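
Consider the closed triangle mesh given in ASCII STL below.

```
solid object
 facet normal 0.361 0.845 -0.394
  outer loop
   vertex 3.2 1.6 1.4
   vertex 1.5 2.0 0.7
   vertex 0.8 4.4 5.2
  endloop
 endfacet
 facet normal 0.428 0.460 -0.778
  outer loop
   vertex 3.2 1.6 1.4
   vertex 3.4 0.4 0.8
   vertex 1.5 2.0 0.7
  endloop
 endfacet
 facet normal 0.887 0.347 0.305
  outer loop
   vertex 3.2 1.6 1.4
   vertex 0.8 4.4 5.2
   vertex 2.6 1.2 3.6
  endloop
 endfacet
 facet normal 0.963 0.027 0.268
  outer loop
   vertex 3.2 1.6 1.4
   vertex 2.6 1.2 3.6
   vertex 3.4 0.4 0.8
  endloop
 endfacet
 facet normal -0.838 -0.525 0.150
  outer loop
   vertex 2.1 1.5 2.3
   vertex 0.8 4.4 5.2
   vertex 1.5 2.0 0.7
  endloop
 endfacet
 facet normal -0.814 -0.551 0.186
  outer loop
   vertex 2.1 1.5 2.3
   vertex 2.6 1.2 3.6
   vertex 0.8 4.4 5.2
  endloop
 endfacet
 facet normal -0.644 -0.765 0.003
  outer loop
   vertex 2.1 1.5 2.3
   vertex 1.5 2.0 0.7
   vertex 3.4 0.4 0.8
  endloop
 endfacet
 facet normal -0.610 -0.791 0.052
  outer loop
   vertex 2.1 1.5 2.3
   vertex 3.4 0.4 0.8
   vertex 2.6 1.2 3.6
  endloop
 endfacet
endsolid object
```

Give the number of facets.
8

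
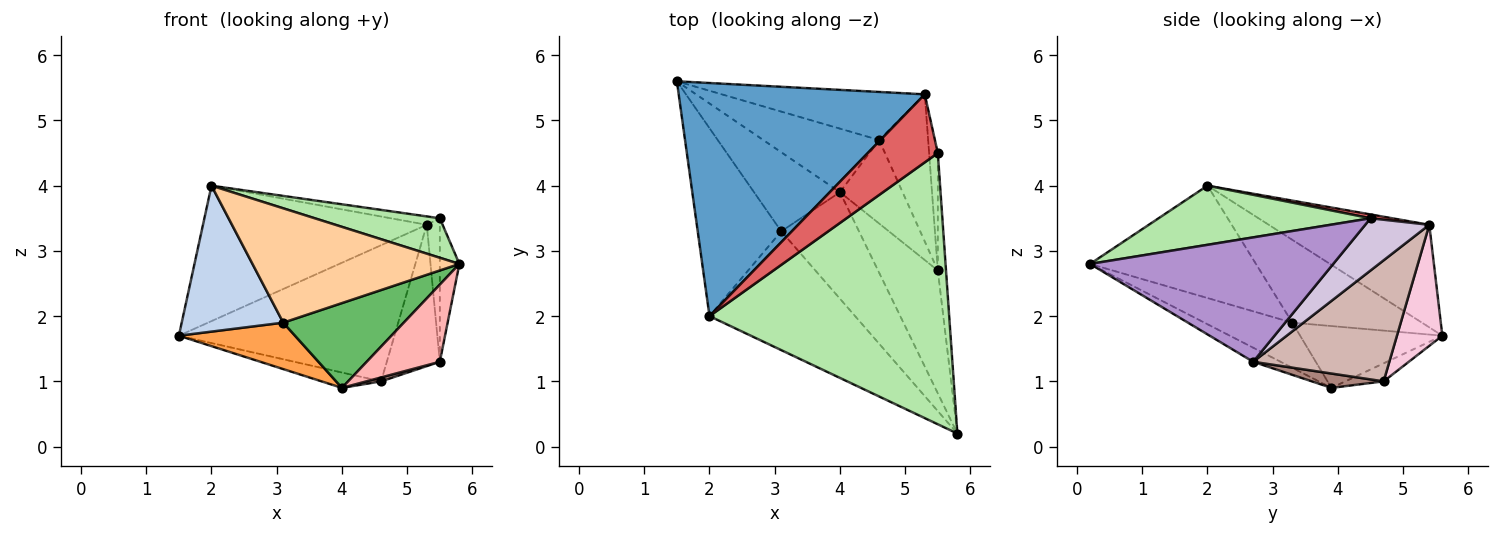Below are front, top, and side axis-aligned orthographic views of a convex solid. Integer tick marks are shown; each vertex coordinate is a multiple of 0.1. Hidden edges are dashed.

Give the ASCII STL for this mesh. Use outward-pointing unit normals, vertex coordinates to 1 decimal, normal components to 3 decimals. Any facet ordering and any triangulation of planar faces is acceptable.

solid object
 facet normal -0.339 0.473 0.813
  outer loop
   vertex 5.3 5.4 3.4
   vertex 1.5 5.6 1.7
   vertex 2.0 2.0 4.0
  endloop
 endfacet
 facet normal -0.616 -0.483 -0.622
  outer loop
   vertex 3.1 3.3 1.9
   vertex 2.0 2.0 4.0
   vertex 1.5 5.6 1.7
  endloop
 endfacet
 facet normal -0.527 -0.430 -0.733
  outer loop
   vertex 3.1 3.3 1.9
   vertex 1.5 5.6 1.7
   vertex 4.0 3.9 0.9
  endloop
 endfacet
 facet normal -0.486 -0.606 -0.630
  outer loop
   vertex 3.1 3.3 1.9
   vertex 5.8 0.2 2.8
   vertex 2.0 2.0 4.0
  endloop
 endfacet
 facet normal -0.414 -0.567 -0.712
  outer loop
   vertex 3.1 3.3 1.9
   vertex 4.0 3.9 0.9
   vertex 5.8 0.2 2.8
  endloop
 endfacet
 facet normal 0.237 -0.140 0.961
  outer loop
   vertex 5.5 4.5 3.5
   vertex 2.0 2.0 4.0
   vertex 5.8 0.2 2.8
  endloop
 endfacet
 facet normal 0.054 0.122 0.991
  outer loop
   vertex 5.5 4.5 3.5
   vertex 5.3 5.4 3.4
   vertex 2.0 2.0 4.0
  endloop
 endfacet
 facet normal -0.196 -0.522 -0.830
  outer loop
   vertex 5.5 2.7 1.3
   vertex 5.8 0.2 2.8
   vertex 4.0 3.9 0.9
  endloop
 endfacet
 facet normal 0.995 0.080 -0.066
  outer loop
   vertex 5.5 2.7 1.3
   vertex 5.5 4.5 3.5
   vertex 5.8 0.2 2.8
  endloop
 endfacet
 facet normal 0.967 0.197 -0.161
  outer loop
   vertex 5.5 2.7 1.3
   vertex 5.3 5.4 3.4
   vertex 5.5 4.5 3.5
  endloop
 endfacet
 facet normal 0.223 -0.046 -0.974
  outer loop
   vertex 4.6 4.7 1.0
   vertex 5.5 2.7 1.3
   vertex 4.0 3.9 0.9
  endloop
 endfacet
 facet normal 0.872 0.339 -0.353
  outer loop
   vertex 4.6 4.7 1.0
   vertex 5.3 5.4 3.4
   vertex 5.5 2.7 1.3
  endloop
 endfacet
 facet normal -0.150 0.232 -0.961
  outer loop
   vertex 4.6 4.7 1.0
   vertex 4.0 3.9 0.9
   vertex 1.5 5.6 1.7
  endloop
 endfacet
 facet normal 0.195 0.925 -0.327
  outer loop
   vertex 4.6 4.7 1.0
   vertex 1.5 5.6 1.7
   vertex 5.3 5.4 3.4
  endloop
 endfacet
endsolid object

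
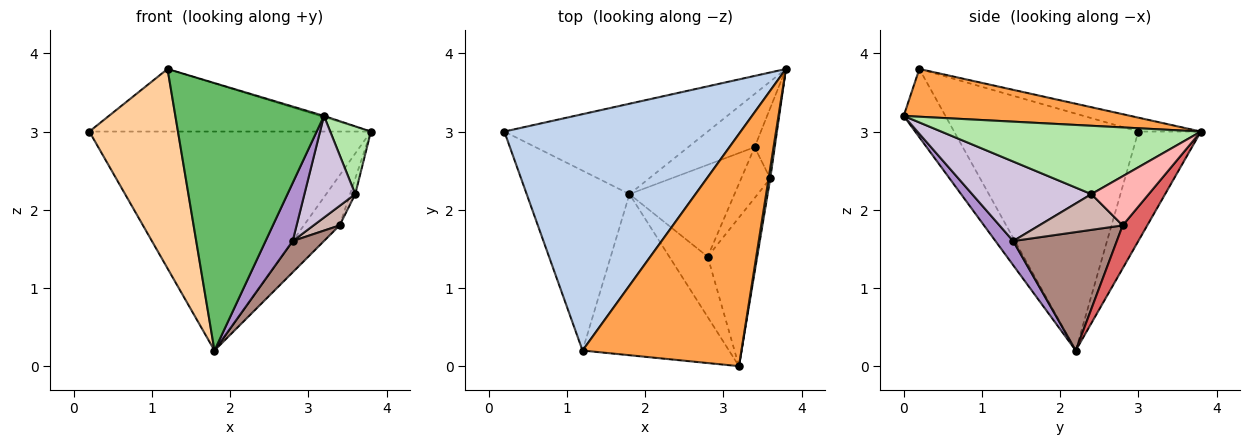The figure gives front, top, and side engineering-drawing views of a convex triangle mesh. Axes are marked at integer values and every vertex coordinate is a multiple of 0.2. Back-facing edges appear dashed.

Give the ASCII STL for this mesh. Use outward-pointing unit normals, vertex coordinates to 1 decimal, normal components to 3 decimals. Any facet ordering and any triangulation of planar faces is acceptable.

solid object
 facet normal -0.201 0.905 -0.374
  outer loop
   vertex 1.8 2.2 0.2
   vertex 0.2 3.0 3.0
   vertex 3.8 3.8 3.0
  endloop
 endfacet
 facet normal -0.057 0.255 0.965
  outer loop
   vertex 1.2 0.2 3.8
   vertex 3.8 3.8 3.0
   vertex 0.2 3.0 3.0
  endloop
 endfacet
 facet normal 0.288 0.005 0.958
  outer loop
   vertex 1.2 0.2 3.8
   vertex 3.2 0.0 3.2
   vertex 3.8 3.8 3.0
  endloop
 endfacet
 facet normal -0.839 -0.404 -0.364
  outer loop
   vertex 1.2 0.2 3.8
   vertex 0.2 3.0 3.0
   vertex 1.8 2.2 0.2
  endloop
 endfacet
 facet normal -0.234 -0.833 -0.502
  outer loop
   vertex 1.2 0.2 3.8
   vertex 1.8 2.2 0.2
   vertex 3.2 0.0 3.2
  endloop
 endfacet
 facet normal 0.988 -0.155 0.024
  outer loop
   vertex 3.6 2.4 2.2
   vertex 3.8 3.8 3.0
   vertex 3.2 0.0 3.2
  endloop
 endfacet
 facet normal 0.426 0.620 -0.659
  outer loop
   vertex 3.4 2.8 1.8
   vertex 1.8 2.2 0.2
   vertex 3.8 3.8 3.0
  endloop
 endfacet
 facet normal 0.922 0.084 -0.377
  outer loop
   vertex 3.4 2.8 1.8
   vertex 3.8 3.8 3.0
   vertex 3.6 2.4 2.2
  endloop
 endfacet
 facet normal 0.413 -0.632 -0.656
  outer loop
   vertex 2.8 1.4 1.6
   vertex 3.2 0.0 3.2
   vertex 1.8 2.2 0.2
  endloop
 endfacet
 facet normal 0.798 -0.340 -0.497
  outer loop
   vertex 2.8 1.4 1.6
   vertex 3.6 2.4 2.2
   vertex 3.2 0.0 3.2
  endloop
 endfacet
 facet normal 0.730 -0.220 -0.647
  outer loop
   vertex 2.8 1.4 1.6
   vertex 1.8 2.2 0.2
   vertex 3.4 2.8 1.8
  endloop
 endfacet
 facet normal 0.754 -0.236 -0.613
  outer loop
   vertex 2.8 1.4 1.6
   vertex 3.4 2.8 1.8
   vertex 3.6 2.4 2.2
  endloop
 endfacet
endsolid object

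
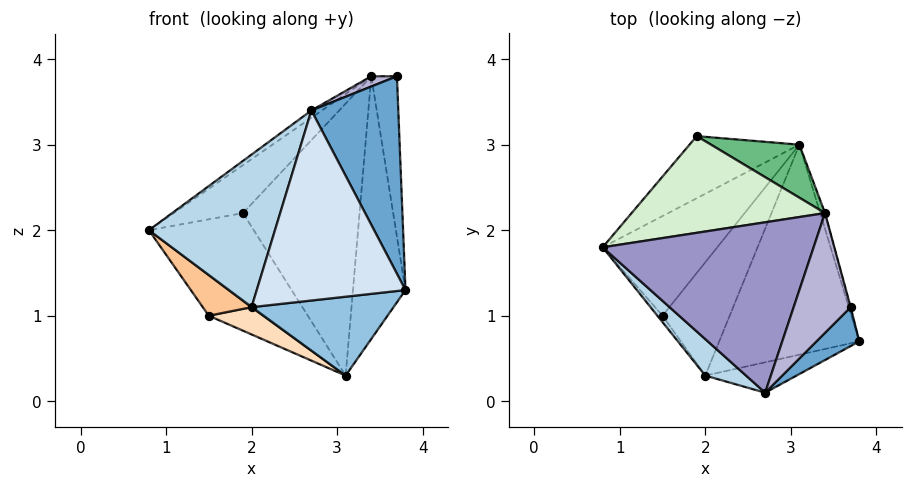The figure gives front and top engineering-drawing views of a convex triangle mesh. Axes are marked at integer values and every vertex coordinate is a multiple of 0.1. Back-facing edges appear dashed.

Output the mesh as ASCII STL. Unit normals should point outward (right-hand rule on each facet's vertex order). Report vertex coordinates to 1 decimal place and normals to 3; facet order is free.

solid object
 facet normal 0.671 -0.728 0.143
  outer loop
   vertex 2.7 0.1 3.4
   vertex 3.8 0.7 1.3
   vertex 3.7 1.1 3.8
  endloop
 endfacet
 facet normal 0.179 -0.346 -0.921
  outer loop
   vertex 2.0 0.3 1.1
   vertex 3.1 3.0 0.3
   vertex 3.8 0.7 1.3
  endloop
 endfacet
 facet normal -0.721 -0.674 0.161
  outer loop
   vertex 2.0 0.3 1.1
   vertex 2.7 0.1 3.4
   vertex 0.8 1.8 2.0
  endloop
 endfacet
 facet normal 0.231 -0.961 -0.154
  outer loop
   vertex 2.0 0.3 1.1
   vertex 3.8 0.7 1.3
   vertex 2.7 0.1 3.4
  endloop
 endfacet
 facet normal -0.650 0.618 -0.443
  outer loop
   vertex 1.9 3.1 2.2
   vertex 3.1 3.0 0.3
   vertex 0.8 1.8 2.0
  endloop
 endfacet
 facet normal -0.662 0.287 -0.693
  outer loop
   vertex 1.5 1.0 1.0
   vertex 0.8 1.8 2.0
   vertex 3.1 3.0 0.3
  endloop
 endfacet
 facet normal -0.804 -0.587 -0.093
  outer loop
   vertex 1.5 1.0 1.0
   vertex 2.0 0.3 1.1
   vertex 0.8 1.8 2.0
  endloop
 endfacet
 facet normal -0.132 -0.232 -0.964
  outer loop
   vertex 1.5 1.0 1.0
   vertex 3.1 3.0 0.3
   vertex 2.0 0.3 1.1
  endloop
 endfacet
 facet normal 0.359 0.916 0.179
  outer loop
   vertex 3.4 2.2 3.8
   vertex 3.1 3.0 0.3
   vertex 1.9 3.1 2.2
  endloop
 endfacet
 facet normal 0.959 0.284 -0.017
  outer loop
   vertex 3.4 2.2 3.8
   vertex 3.8 0.7 1.3
   vertex 3.1 3.0 0.3
  endloop
 endfacet
 facet normal 0.965 0.263 -0.004
  outer loop
   vertex 3.4 2.2 3.8
   vertex 3.7 1.1 3.8
   vertex 3.8 0.7 1.3
  endloop
 endfacet
 facet normal -0.567 0.366 0.738
  outer loop
   vertex 3.4 2.2 3.8
   vertex 1.9 3.1 2.2
   vertex 0.8 1.8 2.0
  endloop
 endfacet
 facet normal -0.572 0.035 0.819
  outer loop
   vertex 3.4 2.2 3.8
   vertex 0.8 1.8 2.0
   vertex 2.7 0.1 3.4
  endloop
 endfacet
 facet normal -0.299 -0.081 0.951
  outer loop
   vertex 3.4 2.2 3.8
   vertex 2.7 0.1 3.4
   vertex 3.7 1.1 3.8
  endloop
 endfacet
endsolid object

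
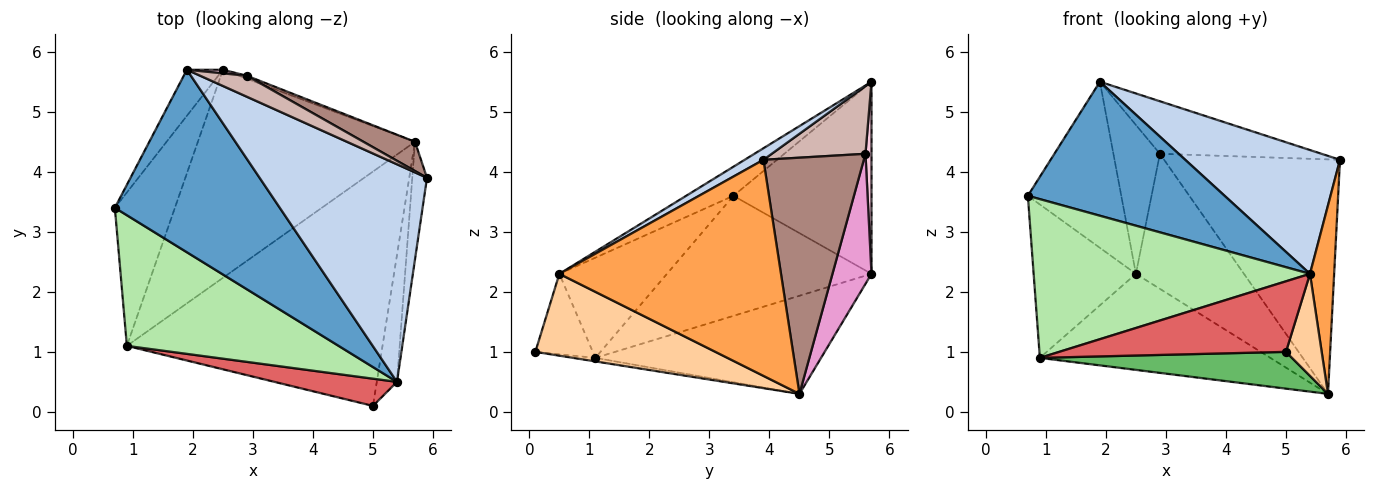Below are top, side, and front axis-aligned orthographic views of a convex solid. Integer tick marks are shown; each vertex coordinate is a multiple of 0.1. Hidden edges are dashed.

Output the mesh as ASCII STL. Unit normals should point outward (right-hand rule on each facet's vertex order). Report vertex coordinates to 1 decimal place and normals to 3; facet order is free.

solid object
 facet normal -0.141 -0.586 0.798
  outer loop
   vertex 5.4 0.5 2.3
   vertex 1.9 5.7 5.5
   vertex 0.7 3.4 3.6
  endloop
 endfacet
 facet normal 0.060 -0.494 0.868
  outer loop
   vertex 5.4 0.5 2.3
   vertex 5.9 3.9 4.2
   vertex 1.9 5.7 5.5
  endloop
 endfacet
 facet normal 0.992 -0.108 -0.068
  outer loop
   vertex 5.4 0.5 2.3
   vertex 5.7 4.5 0.3
   vertex 5.9 3.9 4.2
  endloop
 endfacet
 facet normal 0.953 -0.189 -0.235
  outer loop
   vertex 5.4 0.5 2.3
   vertex 5.0 0.1 1.0
   vertex 5.7 4.5 0.3
  endloop
 endfacet
 facet normal -0.014 -0.155 -0.988
  outer loop
   vertex 0.9 1.1 0.9
   vertex 5.7 4.5 0.3
   vertex 5.0 0.1 1.0
  endloop
 endfacet
 facet normal -0.288 -0.739 0.609
  outer loop
   vertex 0.9 1.1 0.9
   vertex 5.4 0.5 2.3
   vertex 0.7 3.4 3.6
  endloop
 endfacet
 facet normal -0.230 -0.908 0.350
  outer loop
   vertex 0.9 1.1 0.9
   vertex 5.0 0.1 1.0
   vertex 5.4 0.5 2.3
  endloop
 endfacet
 facet normal -0.818 0.554 -0.153
  outer loop
   vertex 2.5 5.7 2.3
   vertex 0.7 3.4 3.6
   vertex 1.9 5.7 5.5
  endloop
 endfacet
 facet normal -0.816 0.408 -0.408
  outer loop
   vertex 2.5 5.7 2.3
   vertex 0.9 1.1 0.9
   vertex 0.7 3.4 3.6
  endloop
 endfacet
 facet normal -0.380 0.388 -0.840
  outer loop
   vertex 2.5 5.7 2.3
   vertex 5.7 4.5 0.3
   vertex 0.9 1.1 0.9
  endloop
 endfacet
 facet normal 0.493 0.863 0.108
  outer loop
   vertex 2.9 5.6 4.3
   vertex 5.9 3.9 4.2
   vertex 5.7 4.5 0.3
  endloop
 endfacet
 facet normal 0.474 0.817 0.327
  outer loop
   vertex 2.9 5.6 4.3
   vertex 1.9 5.7 5.5
   vertex 5.9 3.9 4.2
  endloop
 endfacet
 facet normal 0.340 0.940 -0.021
  outer loop
   vertex 2.9 5.6 4.3
   vertex 5.7 4.5 0.3
   vertex 2.5 5.7 2.3
  endloop
 endfacet
 facet normal 0.128 0.991 0.024
  outer loop
   vertex 2.9 5.6 4.3
   vertex 2.5 5.7 2.3
   vertex 1.9 5.7 5.5
  endloop
 endfacet
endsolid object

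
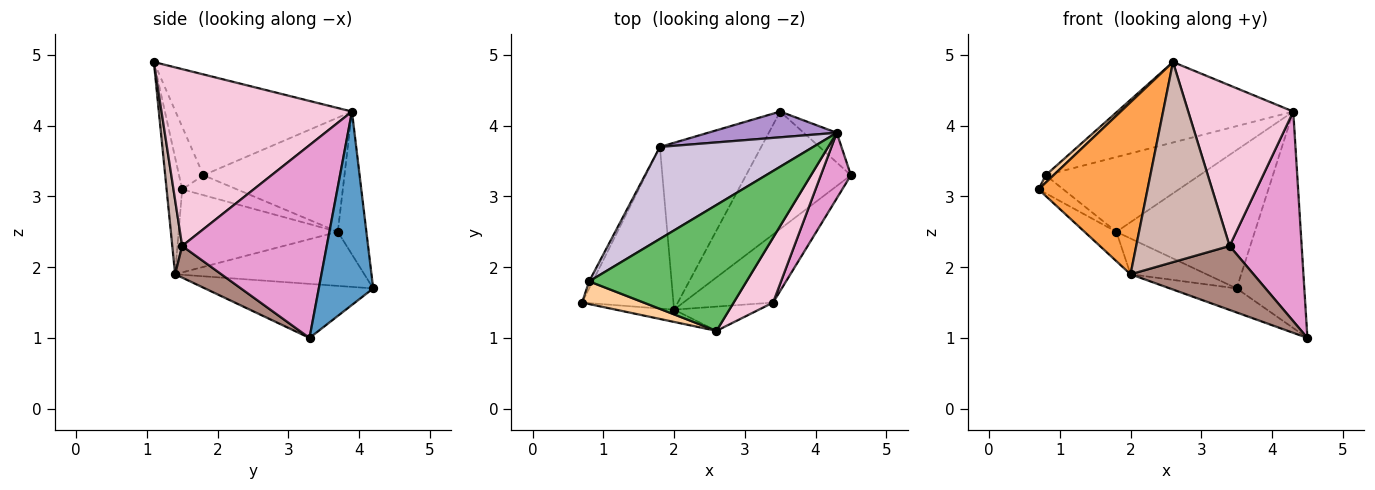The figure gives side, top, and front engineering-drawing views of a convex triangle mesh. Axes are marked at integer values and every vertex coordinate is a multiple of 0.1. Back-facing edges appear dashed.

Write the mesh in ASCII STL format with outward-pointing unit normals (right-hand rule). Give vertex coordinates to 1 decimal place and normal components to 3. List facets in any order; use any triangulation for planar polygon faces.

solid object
 facet normal 0.623 0.775 -0.106
  outer loop
   vertex 4.3 3.9 4.2
   vertex 4.5 3.3 1.0
   vertex 3.5 4.2 1.7
  endloop
 endfacet
 facet normal -0.451 0.179 -0.874
  outer loop
   vertex 2.0 1.4 1.9
   vertex 3.5 4.2 1.7
   vertex 4.5 3.3 1.0
  endloop
 endfacet
 facet normal -0.141 -0.987 -0.071
  outer loop
   vertex 2.0 1.4 1.9
   vertex 2.6 1.1 4.9
   vertex 0.7 1.5 3.1
  endloop
 endfacet
 facet normal -0.695 -0.224 0.683
  outer loop
   vertex 0.8 1.8 3.3
   vertex 0.7 1.5 3.1
   vertex 2.6 1.1 4.9
  endloop
 endfacet
 facet normal -0.475 0.474 0.742
  outer loop
   vertex 0.8 1.8 3.3
   vertex 2.6 1.1 4.9
   vertex 4.3 3.9 4.2
  endloop
 endfacet
 facet normal -0.667 0.133 -0.733
  outer loop
   vertex 1.8 3.7 2.5
   vertex 2.0 1.4 1.9
   vertex 0.7 1.5 3.1
  endloop
 endfacet
 facet normal -0.463 0.186 -0.867
  outer loop
   vertex 1.8 3.7 2.5
   vertex 3.5 4.2 1.7
   vertex 2.0 1.4 1.9
  endloop
 endfacet
 facet normal -0.900 0.406 -0.160
  outer loop
   vertex 1.8 3.7 2.5
   vertex 0.7 1.5 3.1
   vertex 0.8 1.8 3.3
  endloop
 endfacet
 facet normal -0.199 0.963 0.179
  outer loop
   vertex 1.8 3.7 2.5
   vertex 4.3 3.9 4.2
   vertex 3.5 4.2 1.7
  endloop
 endfacet
 facet normal -0.500 0.546 0.672
  outer loop
   vertex 1.8 3.7 2.5
   vertex 0.8 1.8 3.3
   vertex 4.3 3.9 4.2
  endloop
 endfacet
 facet normal 0.249 -0.662 -0.706
  outer loop
   vertex 3.4 1.5 2.3
   vertex 2.0 1.4 1.9
   vertex 4.5 3.3 1.0
  endloop
 endfacet
 facet normal 0.105 -0.987 -0.120
  outer loop
   vertex 3.4 1.5 2.3
   vertex 2.6 1.1 4.9
   vertex 2.0 1.4 1.9
  endloop
 endfacet
 facet normal 0.886 -0.442 0.138
  outer loop
   vertex 3.4 1.5 2.3
   vertex 4.5 3.3 1.0
   vertex 4.3 3.9 4.2
  endloop
 endfacet
 facet normal 0.859 -0.474 0.192
  outer loop
   vertex 3.4 1.5 2.3
   vertex 4.3 3.9 4.2
   vertex 2.6 1.1 4.9
  endloop
 endfacet
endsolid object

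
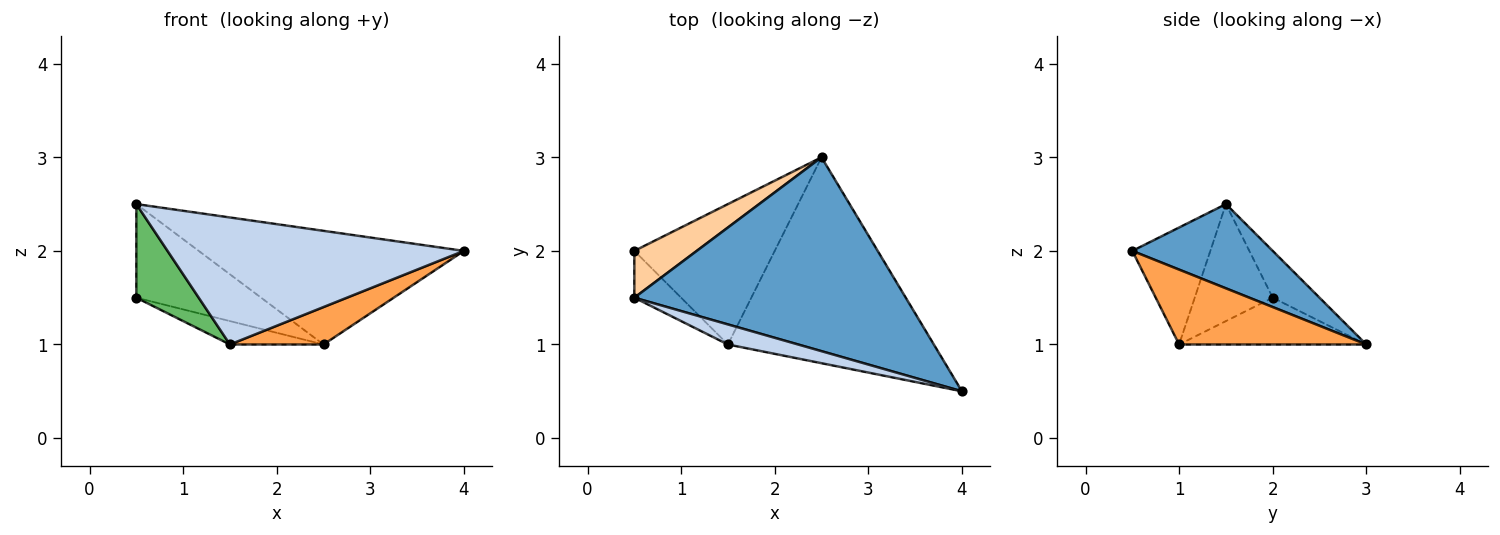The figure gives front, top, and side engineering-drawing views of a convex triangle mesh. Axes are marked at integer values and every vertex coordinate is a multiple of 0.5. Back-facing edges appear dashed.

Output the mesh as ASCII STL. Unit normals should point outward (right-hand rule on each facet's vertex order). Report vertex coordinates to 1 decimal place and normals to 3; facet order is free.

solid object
 facet normal 0.259 0.489 0.833
  outer loop
   vertex 2.5 3.0 1.0
   vertex 0.5 1.5 2.5
   vertex 4.0 0.5 2.0
  endloop
 endfacet
 facet normal -0.252 -0.956 0.151
  outer loop
   vertex 1.5 1.0 1.0
   vertex 4.0 0.5 2.0
   vertex 0.5 1.5 2.5
  endloop
 endfacet
 facet normal 0.337 -0.168 -0.926
  outer loop
   vertex 1.5 1.0 1.0
   vertex 2.5 3.0 1.0
   vertex 4.0 0.5 2.0
  endloop
 endfacet
 facet normal -0.318 0.848 0.424
  outer loop
   vertex 0.5 2.0 1.5
   vertex 0.5 1.5 2.5
   vertex 2.5 3.0 1.0
  endloop
 endfacet
 facet normal -0.745 -0.596 -0.298
  outer loop
   vertex 0.5 2.0 1.5
   vertex 1.5 1.0 1.0
   vertex 0.5 1.5 2.5
  endloop
 endfacet
 facet normal -0.312 0.156 -0.937
  outer loop
   vertex 0.5 2.0 1.5
   vertex 2.5 3.0 1.0
   vertex 1.5 1.0 1.0
  endloop
 endfacet
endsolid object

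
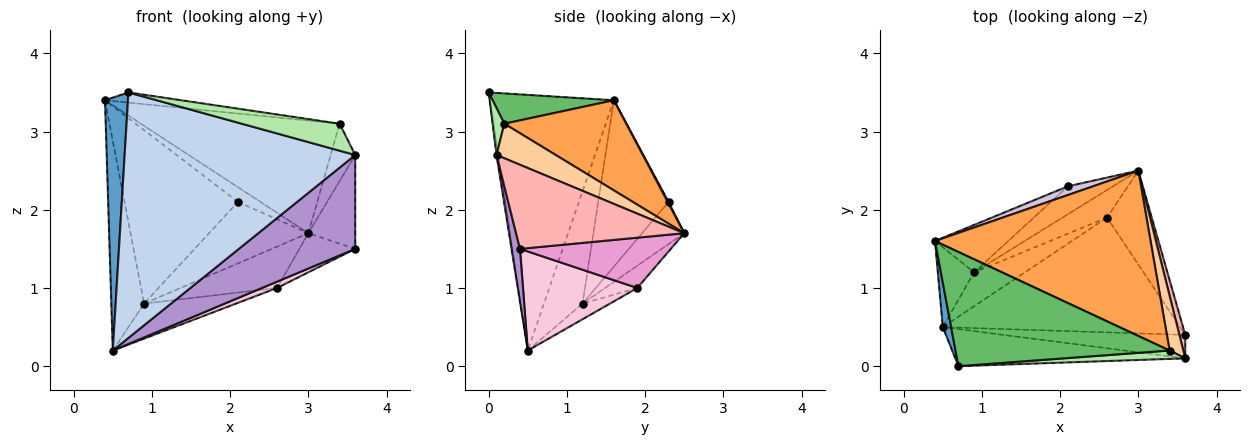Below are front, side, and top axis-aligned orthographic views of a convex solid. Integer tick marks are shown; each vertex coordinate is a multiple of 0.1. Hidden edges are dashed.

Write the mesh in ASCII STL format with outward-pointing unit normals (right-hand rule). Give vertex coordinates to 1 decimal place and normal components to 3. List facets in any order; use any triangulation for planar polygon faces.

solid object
 facet normal -0.983 -0.182 0.032
  outer loop
   vertex 0.7 0.0 3.5
   vertex 0.4 1.6 3.4
   vertex 0.5 0.5 0.2
  endloop
 endfacet
 facet normal -0.007 -0.989 -0.149
  outer loop
   vertex 0.7 0.0 3.5
   vertex 0.5 0.5 0.2
   vertex 3.6 0.1 2.7
  endloop
 endfacet
 facet normal 0.326 0.532 0.781
  outer loop
   vertex 3.4 0.2 3.1
   vertex 3.0 2.5 1.7
   vertex 0.4 1.6 3.4
  endloop
 endfacet
 facet normal 0.867 0.360 0.344
  outer loop
   vertex 3.4 0.2 3.1
   vertex 3.6 0.1 2.7
   vertex 3.0 2.5 1.7
  endloop
 endfacet
 facet normal 0.140 0.088 0.986
  outer loop
   vertex 3.4 0.2 3.1
   vertex 0.4 1.6 3.4
   vertex 0.7 0.0 3.5
  endloop
 endfacet
 facet normal 0.114 -0.949 0.294
  outer loop
   vertex 3.4 0.2 3.1
   vertex 0.7 0.0 3.5
   vertex 3.6 0.1 2.7
  endloop
 endfacet
 facet normal -0.741 0.628 -0.239
  outer loop
   vertex 0.9 1.2 0.8
   vertex 0.5 0.5 0.2
   vertex 0.4 1.6 3.4
  endloop
 endfacet
 facet normal 0.961 0.268 0.067
  outer loop
   vertex 3.6 0.4 1.5
   vertex 3.0 2.5 1.7
   vertex 3.6 0.1 2.7
  endloop
 endfacet
 facet normal 0.070 -0.968 -0.242
  outer loop
   vertex 3.6 0.4 1.5
   vertex 3.6 0.1 2.7
   vertex 0.5 0.5 0.2
  endloop
 endfacet
 facet normal 0.035 0.860 0.509
  outer loop
   vertex 2.1 2.3 2.1
   vertex 0.4 1.6 3.4
   vertex 3.0 2.5 1.7
  endloop
 endfacet
 facet normal -0.514 0.828 -0.226
  outer loop
   vertex 2.1 2.3 2.1
   vertex 0.9 1.2 0.8
   vertex 0.4 1.6 3.4
  endloop
 endfacet
 facet normal -0.360 0.849 -0.386
  outer loop
   vertex 2.1 2.3 2.1
   vertex 3.0 2.5 1.7
   vertex 0.9 1.2 0.8
  endloop
 endfacet
 facet normal 0.720 0.267 -0.640
  outer loop
   vertex 2.6 1.9 1.0
   vertex 3.0 2.5 1.7
   vertex 3.6 0.4 1.5
  endloop
 endfacet
 facet normal 0.385 -0.051 -0.922
  outer loop
   vertex 2.6 1.9 1.0
   vertex 3.6 0.4 1.5
   vertex 0.5 0.5 0.2
  endloop
 endfacet
 facet normal -0.267 0.802 -0.535
  outer loop
   vertex 2.6 1.9 1.0
   vertex 0.9 1.2 0.8
   vertex 3.0 2.5 1.7
  endloop
 endfacet
 facet normal -0.209 0.703 -0.680
  outer loop
   vertex 2.6 1.9 1.0
   vertex 0.5 0.5 0.2
   vertex 0.9 1.2 0.8
  endloop
 endfacet
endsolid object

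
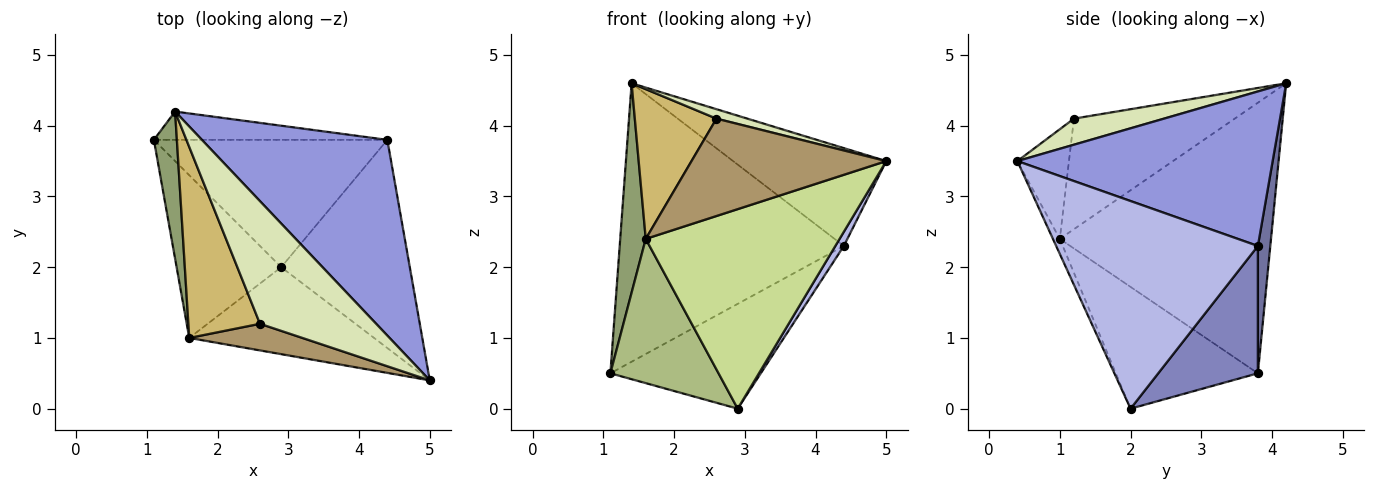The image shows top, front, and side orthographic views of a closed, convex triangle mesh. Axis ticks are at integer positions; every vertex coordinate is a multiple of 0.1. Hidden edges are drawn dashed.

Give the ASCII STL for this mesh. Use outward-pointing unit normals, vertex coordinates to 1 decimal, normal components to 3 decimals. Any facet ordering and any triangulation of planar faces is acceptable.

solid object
 facet normal 0.055 0.993 -0.101
  outer loop
   vertex 4.4 3.8 2.3
   vertex 1.1 3.8 0.5
   vertex 1.4 4.2 4.6
  endloop
 endfacet
 facet normal 0.388 0.586 -0.712
  outer loop
   vertex 4.4 3.8 2.3
   vertex 2.9 2.0 0.0
   vertex 1.1 3.8 0.5
  endloop
 endfacet
 facet normal 0.598 0.359 0.717
  outer loop
   vertex 4.4 3.8 2.3
   vertex 1.4 4.2 4.6
   vertex 5.0 0.4 3.5
  endloop
 endfacet
 facet normal 0.850 -0.036 -0.526
  outer loop
   vertex 4.4 3.8 2.3
   vertex 5.0 0.4 3.5
   vertex 2.9 2.0 0.0
  endloop
 endfacet
 facet normal -0.989 -0.120 0.084
  outer loop
   vertex 1.6 1.0 2.4
   vertex 1.4 4.2 4.6
   vertex 1.1 3.8 0.5
  endloop
 endfacet
 facet normal -0.657 -0.500 -0.564
  outer loop
   vertex 1.6 1.0 2.4
   vertex 1.1 3.8 0.5
   vertex 2.9 2.0 0.0
  endloop
 endfacet
 facet normal -0.032 -0.916 -0.399
  outer loop
   vertex 1.6 1.0 2.4
   vertex 2.9 2.0 0.0
   vertex 5.0 0.4 3.5
  endloop
 endfacet
 facet normal 0.218 -0.075 0.973
  outer loop
   vertex 2.6 1.2 4.1
   vertex 5.0 0.4 3.5
   vertex 1.4 4.2 4.6
  endloop
 endfacet
 facet normal -0.248 -0.935 0.256
  outer loop
   vertex 2.6 1.2 4.1
   vertex 1.6 1.0 2.4
   vertex 5.0 0.4 3.5
  endloop
 endfacet
 facet normal -0.772 -0.392 0.500
  outer loop
   vertex 2.6 1.2 4.1
   vertex 1.4 4.2 4.6
   vertex 1.6 1.0 2.4
  endloop
 endfacet
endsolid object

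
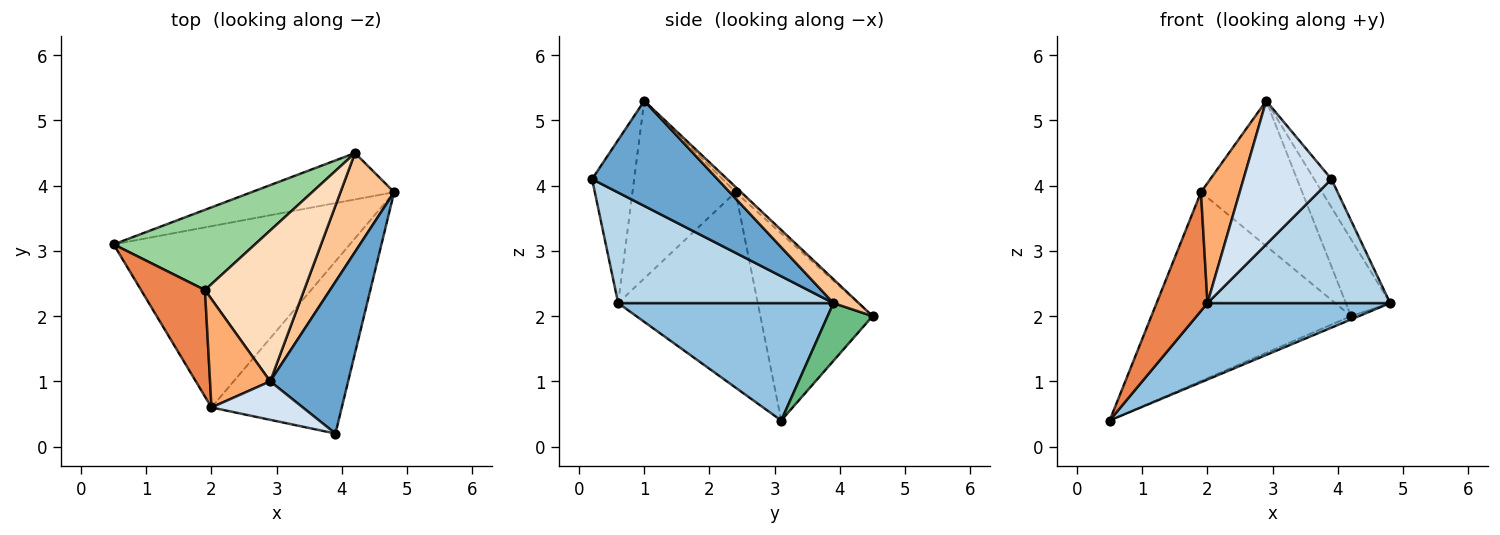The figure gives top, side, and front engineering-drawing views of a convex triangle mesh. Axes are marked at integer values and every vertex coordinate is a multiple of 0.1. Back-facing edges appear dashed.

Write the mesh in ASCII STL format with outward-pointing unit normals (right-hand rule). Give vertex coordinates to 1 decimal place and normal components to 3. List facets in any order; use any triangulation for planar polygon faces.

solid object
 facet normal 0.798 0.110 0.592
  outer loop
   vertex 2.9 1.0 5.3
   vertex 3.9 0.2 4.1
   vertex 4.8 3.9 2.2
  endloop
 endfacet
 facet normal 0.416 -0.353 -0.838
  outer loop
   vertex 2.0 0.6 2.2
   vertex 0.5 3.1 0.4
   vertex 4.8 3.9 2.2
  endloop
 endfacet
 facet normal 0.567 -0.481 -0.668
  outer loop
   vertex 2.0 0.6 2.2
   vertex 4.8 3.9 2.2
   vertex 3.9 0.2 4.1
  endloop
 endfacet
 facet normal -0.420 -0.877 0.235
  outer loop
   vertex 2.0 0.6 2.2
   vertex 3.9 0.2 4.1
   vertex 2.9 1.0 5.3
  endloop
 endfacet
 facet normal -0.898 -0.327 0.294
  outer loop
   vertex 2.0 0.6 2.2
   vertex 1.9 2.4 3.9
   vertex 0.5 3.1 0.4
  endloop
 endfacet
 facet normal -0.892 -0.335 0.302
  outer loop
   vertex 2.0 0.6 2.2
   vertex 2.9 1.0 5.3
   vertex 1.9 2.4 3.9
  endloop
 endfacet
 facet normal 0.331 0.579 0.745
  outer loop
   vertex 4.2 4.5 2.0
   vertex 2.9 1.0 5.3
   vertex 4.8 3.9 2.2
  endloop
 endfacet
 facet normal -0.038 0.693 0.720
  outer loop
   vertex 4.2 4.5 2.0
   vertex 1.9 2.4 3.9
   vertex 2.9 1.0 5.3
  endloop
 endfacet
 facet normal 0.375 0.066 -0.925
  outer loop
   vertex 4.2 4.5 2.0
   vertex 4.8 3.9 2.2
   vertex 0.5 3.1 0.4
  endloop
 endfacet
 facet normal -0.459 0.817 0.347
  outer loop
   vertex 4.2 4.5 2.0
   vertex 0.5 3.1 0.4
   vertex 1.9 2.4 3.9
  endloop
 endfacet
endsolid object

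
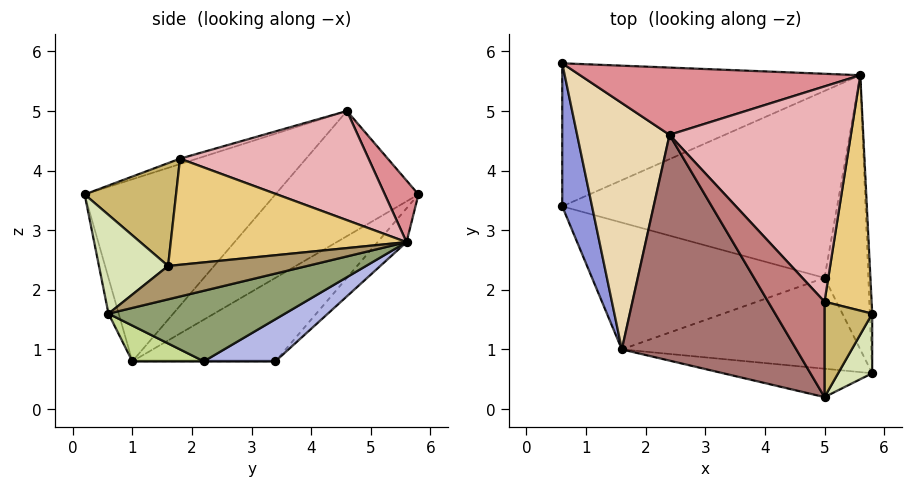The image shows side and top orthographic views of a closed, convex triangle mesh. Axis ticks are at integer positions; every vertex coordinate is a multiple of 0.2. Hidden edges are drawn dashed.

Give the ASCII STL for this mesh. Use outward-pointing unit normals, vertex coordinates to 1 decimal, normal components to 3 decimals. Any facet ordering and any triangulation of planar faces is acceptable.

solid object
 facet normal -0.074 0.757 -0.649
  outer loop
   vertex 5.6 5.6 2.8
   vertex 0.6 3.4 0.8
   vertex 0.6 5.8 3.6
  endloop
 endfacet
 facet normal -0.052 -0.975 -0.216
  outer loop
   vertex 1.6 1.0 0.8
   vertex 5.8 0.6 1.6
   vertex 5.0 0.2 3.6
  endloop
 endfacet
 facet normal -0.877 -0.365 0.313
  outer loop
   vertex 1.6 1.0 0.8
   vertex 0.6 5.8 3.6
   vertex 0.6 3.4 0.8
  endloop
 endfacet
 facet normal 0.132 0.485 -0.864
  outer loop
   vertex 5.0 2.2 0.8
   vertex 0.6 3.4 0.8
   vertex 5.6 5.6 2.8
  endloop
 endfacet
 facet normal 0.839 0.159 -0.521
  outer loop
   vertex 5.0 2.2 0.8
   vertex 5.6 5.6 2.8
   vertex 5.8 0.6 1.6
  endloop
 endfacet
 facet normal 0.000 0.000 -1.000
  outer loop
   vertex 5.0 2.2 0.8
   vertex 1.6 1.0 0.8
   vertex 0.6 3.4 0.8
  endloop
 endfacet
 facet normal 0.137 -0.387 -0.912
  outer loop
   vertex 5.0 2.2 0.8
   vertex 5.8 0.6 1.6
   vertex 1.6 1.0 0.8
  endloop
 endfacet
 facet normal 0.915 -0.252 0.315
  outer loop
   vertex 5.8 1.6 2.4
   vertex 5.0 0.2 3.6
   vertex 5.8 0.6 1.6
  endloop
 endfacet
 facet normal 0.996 0.057 -0.071
  outer loop
   vertex 5.8 1.6 2.4
   vertex 5.8 0.6 1.6
   vertex 5.6 5.6 2.8
  endloop
 endfacet
 facet normal 0.896 -0.156 0.416
  outer loop
   vertex 5.0 1.8 4.2
   vertex 5.0 0.2 3.6
   vertex 5.8 1.6 2.4
  endloop
 endfacet
 facet normal 0.914 0.005 0.406
  outer loop
   vertex 5.0 1.8 4.2
   vertex 5.8 1.6 2.4
   vertex 5.6 5.6 2.8
  endloop
 endfacet
 facet normal -0.716 -0.457 0.528
  outer loop
   vertex 2.4 4.6 5.0
   vertex 0.6 5.8 3.6
   vertex 1.6 1.0 0.8
  endloop
 endfacet
 facet normal -0.606 -0.543 0.581
  outer loop
   vertex 2.4 4.6 5.0
   vertex 1.6 1.0 0.8
   vertex 5.0 0.2 3.6
  endloop
 endfacet
 facet normal -0.090 -0.350 0.933
  outer loop
   vertex 2.4 4.6 5.0
   vertex 5.0 0.2 3.6
   vertex 5.0 1.8 4.2
  endloop
 endfacet
 facet normal 0.121 0.825 0.552
  outer loop
   vertex 2.4 4.6 5.0
   vertex 5.6 5.6 2.8
   vertex 0.6 5.8 3.6
  endloop
 endfacet
 facet normal 0.502 0.228 0.834
  outer loop
   vertex 2.4 4.6 5.0
   vertex 5.0 1.8 4.2
   vertex 5.6 5.6 2.8
  endloop
 endfacet
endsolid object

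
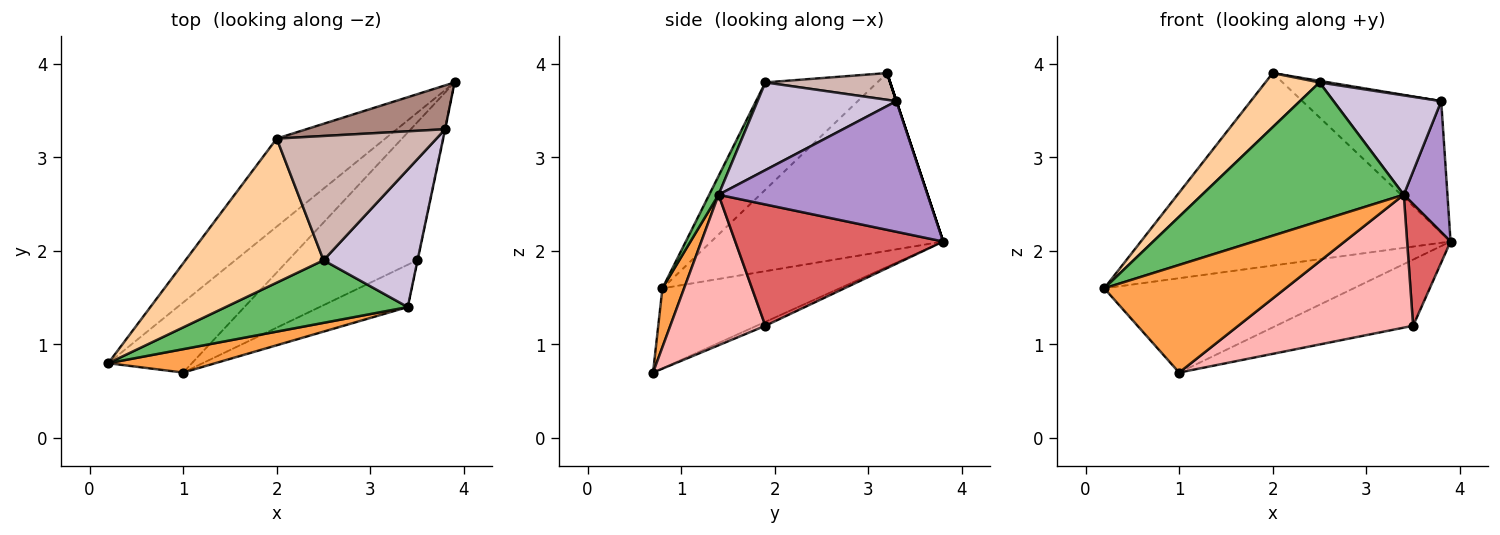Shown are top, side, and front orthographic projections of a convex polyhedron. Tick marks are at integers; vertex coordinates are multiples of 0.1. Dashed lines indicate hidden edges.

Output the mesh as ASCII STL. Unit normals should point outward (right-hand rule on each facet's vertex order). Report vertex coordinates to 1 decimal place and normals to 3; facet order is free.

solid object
 facet normal -0.563 0.752 -0.344
  outer loop
   vertex 2.0 3.2 3.9
   vertex 3.9 3.8 2.1
   vertex 0.2 0.8 1.6
  endloop
 endfacet
 facet normal -0.495 0.697 -0.518
  outer loop
   vertex 1.0 0.7 0.7
   vertex 0.2 0.8 1.6
   vertex 3.9 3.8 2.1
  endloop
 endfacet
 facet normal 0.116 -0.971 0.211
  outer loop
   vertex 3.4 1.4 2.6
   vertex 0.2 0.8 1.6
   vertex 1.0 0.7 0.7
  endloop
 endfacet
 facet normal -0.588 -0.284 0.757
  outer loop
   vertex 2.5 1.9 3.8
   vertex 2.0 3.2 3.9
   vertex 0.2 0.8 1.6
  endloop
 endfacet
 facet normal 0.042 -0.911 0.411
  outer loop
   vertex 2.5 1.9 3.8
   vertex 0.2 0.8 1.6
   vertex 3.4 1.4 2.6
  endloop
 endfacet
 facet normal -0.027 0.433 -0.901
  outer loop
   vertex 3.5 1.9 1.2
   vertex 1.0 0.7 0.7
   vertex 3.9 3.8 2.1
  endloop
 endfacet
 facet normal 0.979 -0.205 -0.003
  outer loop
   vertex 3.5 1.9 1.2
   vertex 3.9 3.8 2.1
   vertex 3.4 1.4 2.6
  endloop
 endfacet
 facet normal 0.460 -0.846 -0.269
  outer loop
   vertex 3.5 1.9 1.2
   vertex 3.4 1.4 2.6
   vertex 1.0 0.7 0.7
  endloop
 endfacet
 facet normal 0.979 -0.205 -0.003
  outer loop
   vertex 3.8 3.3 3.6
   vertex 3.4 1.4 2.6
   vertex 3.9 3.8 2.1
  endloop
 endfacet
 facet normal 0.603 -0.467 0.647
  outer loop
   vertex 3.8 3.3 3.6
   vertex 2.5 1.9 3.8
   vertex 3.4 1.4 2.6
  endloop
 endfacet
 facet normal 0.000 0.949 0.316
  outer loop
   vertex 3.8 3.3 3.6
   vertex 3.9 3.8 2.1
   vertex 2.0 3.2 3.9
  endloop
 endfacet
 facet normal 0.165 -0.012 0.986
  outer loop
   vertex 3.8 3.3 3.6
   vertex 2.0 3.2 3.9
   vertex 2.5 1.9 3.8
  endloop
 endfacet
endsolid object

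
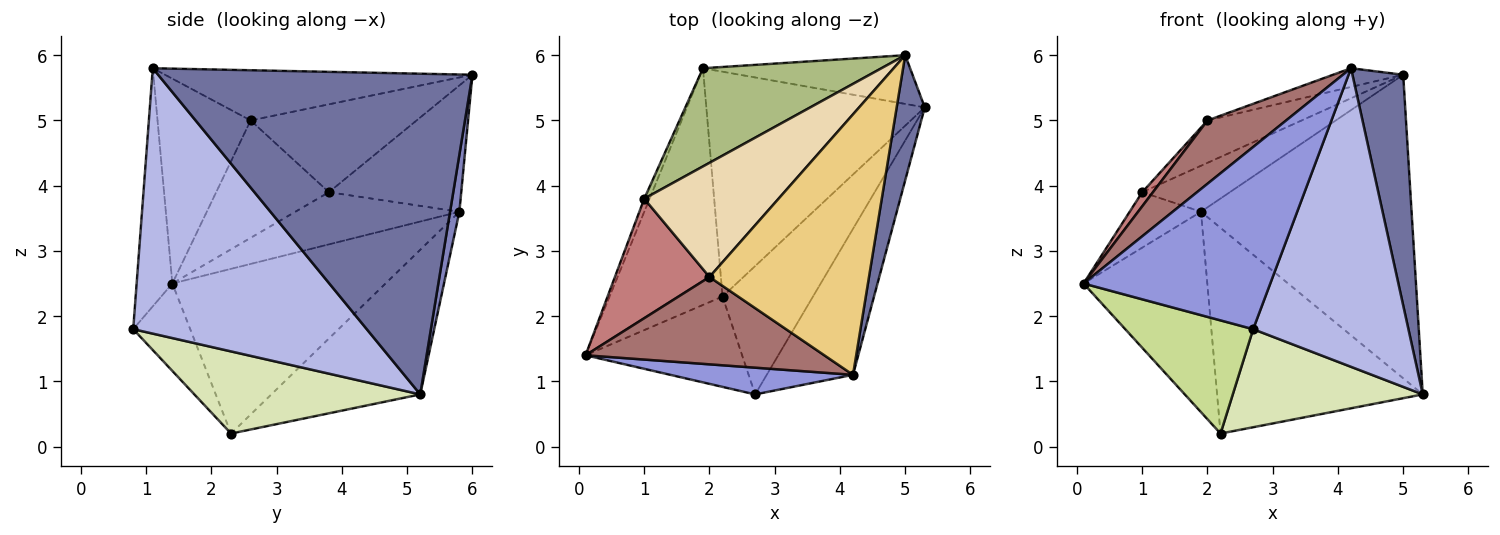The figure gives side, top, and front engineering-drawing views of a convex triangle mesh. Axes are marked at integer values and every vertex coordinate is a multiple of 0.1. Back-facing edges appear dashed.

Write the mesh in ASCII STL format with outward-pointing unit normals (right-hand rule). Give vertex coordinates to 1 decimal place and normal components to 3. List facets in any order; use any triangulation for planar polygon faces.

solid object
 facet normal 0.984 -0.159 0.086
  outer loop
   vertex 5.0 6.0 5.7
   vertex 4.2 1.1 5.8
   vertex 5.3 5.2 0.8
  endloop
 endfacet
 facet normal 0.044 0.986 -0.158
  outer loop
   vertex 1.9 5.8 3.6
   vertex 5.0 6.0 5.7
   vertex 5.3 5.2 0.8
  endloop
 endfacet
 facet normal -0.186 -0.972 0.143
  outer loop
   vertex 2.7 0.8 1.8
   vertex 4.2 1.1 5.8
   vertex 0.1 1.4 2.5
  endloop
 endfacet
 facet normal 0.804 -0.534 -0.261
  outer loop
   vertex 2.7 0.8 1.8
   vertex 5.3 5.2 0.8
   vertex 4.2 1.1 5.8
  endloop
 endfacet
 facet normal -0.913 0.397 -0.093
  outer loop
   vertex 1.0 3.8 3.9
   vertex 1.9 5.8 3.6
   vertex 0.1 1.4 2.5
  endloop
 endfacet
 facet normal -0.540 0.357 0.762
  outer loop
   vertex 1.0 3.8 3.9
   vertex 5.0 6.0 5.7
   vertex 1.9 5.8 3.6
  endloop
 endfacet
 facet normal -0.329 -0.738 -0.589
  outer loop
   vertex 2.2 2.3 0.2
   vertex 2.7 0.8 1.8
   vertex 0.1 1.4 2.5
  endloop
 endfacet
 facet normal 0.585 -0.492 -0.644
  outer loop
   vertex 2.2 2.3 0.2
   vertex 5.3 5.2 0.8
   vertex 2.7 0.8 1.8
  endloop
 endfacet
 facet normal -0.744 0.432 -0.510
  outer loop
   vertex 2.2 2.3 0.2
   vertex 0.1 1.4 2.5
   vertex 1.9 5.8 3.6
  endloop
 endfacet
 facet normal -0.439 0.606 -0.663
  outer loop
   vertex 2.2 2.3 0.2
   vertex 1.9 5.8 3.6
   vertex 5.3 5.2 0.8
  endloop
 endfacet
 facet normal -0.299 0.068 0.952
  outer loop
   vertex 2.0 2.6 5.0
   vertex 4.2 1.1 5.8
   vertex 5.0 6.0 5.7
  endloop
 endfacet
 facet normal -0.523 0.297 0.799
  outer loop
   vertex 2.0 2.6 5.0
   vertex 5.0 6.0 5.7
   vertex 1.0 3.8 3.9
  endloop
 endfacet
 facet normal -0.570 -0.482 0.665
  outer loop
   vertex 2.0 2.6 5.0
   vertex 0.1 1.4 2.5
   vertex 4.2 1.1 5.8
  endloop
 endfacet
 facet normal -0.777 -0.074 0.626
  outer loop
   vertex 2.0 2.6 5.0
   vertex 1.0 3.8 3.9
   vertex 0.1 1.4 2.5
  endloop
 endfacet
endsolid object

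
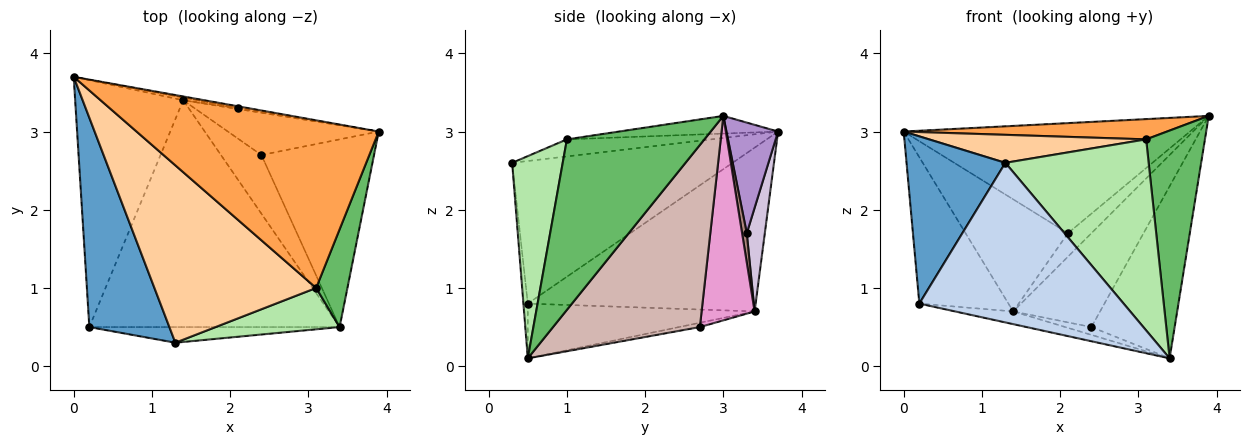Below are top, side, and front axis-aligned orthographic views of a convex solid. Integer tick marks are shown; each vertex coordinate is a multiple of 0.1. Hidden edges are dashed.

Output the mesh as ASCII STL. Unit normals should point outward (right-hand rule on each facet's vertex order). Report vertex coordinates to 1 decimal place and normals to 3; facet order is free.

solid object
 facet normal -0.812 -0.364 0.456
  outer loop
   vertex 0.2 0.5 0.8
   vertex 1.3 0.3 2.6
   vertex 0.0 3.7 3.0
  endloop
 endfacet
 facet normal -0.021 -0.995 -0.098
  outer loop
   vertex 0.2 0.5 0.8
   vertex 3.4 0.5 0.1
   vertex 1.3 0.3 2.6
  endloop
 endfacet
 facet normal -0.072 -0.120 0.990
  outer loop
   vertex 3.1 1.0 2.9
   vertex 3.9 3.0 3.2
   vertex 0.0 3.7 3.0
  endloop
 endfacet
 facet normal -0.103 -0.155 0.982
  outer loop
   vertex 3.1 1.0 2.9
   vertex 0.0 3.7 3.0
   vertex 1.3 0.3 2.6
  endloop
 endfacet
 facet normal 0.907 -0.388 0.166
  outer loop
   vertex 3.1 1.0 2.9
   vertex 3.4 0.5 0.1
   vertex 3.9 3.0 3.2
  endloop
 endfacet
 facet normal 0.326 -0.924 0.200
  outer loop
   vertex 3.1 1.0 2.9
   vertex 1.3 0.3 2.6
   vertex 3.4 0.5 0.1
  endloop
 endfacet
 facet normal -0.794 0.310 -0.523
  outer loop
   vertex 1.4 3.4 0.7
   vertex 0.2 0.5 0.8
   vertex 0.0 3.7 3.0
  endloop
 endfacet
 facet normal -0.213 0.055 -0.975
  outer loop
   vertex 1.4 3.4 0.7
   vertex 3.4 0.5 0.1
   vertex 0.2 0.5 0.8
  endloop
 endfacet
 facet normal 0.177 0.984 -0.016
  outer loop
   vertex 2.1 3.3 1.7
   vertex 0.0 3.7 3.0
   vertex 3.9 3.0 3.2
  endloop
 endfacet
 facet normal 0.173 0.985 -0.023
  outer loop
   vertex 2.1 3.3 1.7
   vertex 1.4 3.4 0.7
   vertex 0.0 3.7 3.0
  endloop
 endfacet
 facet normal 0.196 0.980 -0.039
  outer loop
   vertex 2.1 3.3 1.7
   vertex 3.9 3.0 3.2
   vertex 1.4 3.4 0.7
  endloop
 endfacet
 facet normal 0.766 0.434 -0.474
  outer loop
   vertex 2.4 2.7 0.5
   vertex 3.9 3.0 3.2
   vertex 3.4 0.5 0.1
  endloop
 endfacet
 facet normal 0.486 0.797 -0.359
  outer loop
   vertex 2.4 2.7 0.5
   vertex 1.4 3.4 0.7
   vertex 3.9 3.0 3.2
  endloop
 endfacet
 facet normal -0.105 0.131 -0.986
  outer loop
   vertex 2.4 2.7 0.5
   vertex 3.4 0.5 0.1
   vertex 1.4 3.4 0.7
  endloop
 endfacet
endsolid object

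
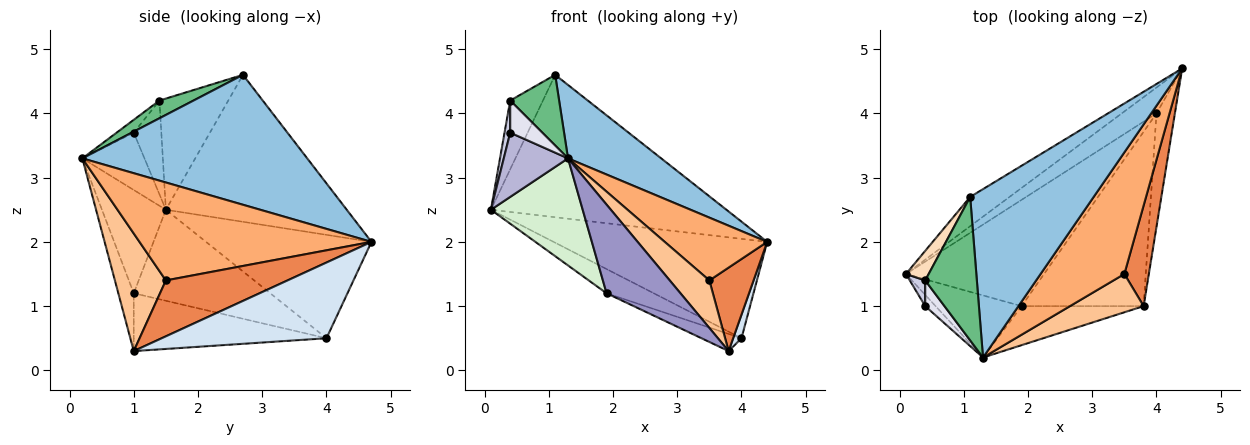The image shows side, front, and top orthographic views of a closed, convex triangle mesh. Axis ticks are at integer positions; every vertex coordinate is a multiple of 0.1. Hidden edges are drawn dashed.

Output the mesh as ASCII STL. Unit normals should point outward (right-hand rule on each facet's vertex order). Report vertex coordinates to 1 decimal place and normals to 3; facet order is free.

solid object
 facet normal -0.601 0.783 -0.161
  outer loop
   vertex 1.1 2.7 4.6
   vertex 4.4 4.7 2.0
   vertex 0.1 1.5 2.5
  endloop
 endfacet
 facet normal 0.694 -0.288 0.660
  outer loop
   vertex 1.1 2.7 4.6
   vertex 1.3 0.2 3.3
   vertex 4.4 4.7 2.0
  endloop
 endfacet
 facet normal -0.600 0.774 -0.201
  outer loop
   vertex 4.0 4.0 0.5
   vertex 0.1 1.5 2.5
   vertex 4.4 4.7 2.0
  endloop
 endfacet
 facet normal 0.971 -0.049 -0.236
  outer loop
   vertex 4.0 4.0 0.5
   vertex 4.4 4.7 2.0
   vertex 3.8 1.0 0.3
  endloop
 endfacet
 facet normal 0.869 -0.316 0.381
  outer loop
   vertex 3.5 1.5 1.4
   vertex 3.8 1.0 0.3
   vertex 4.4 4.7 2.0
  endloop
 endfacet
 facet normal 0.720 -0.318 0.616
  outer loop
   vertex 3.5 1.5 1.4
   vertex 4.4 4.7 2.0
   vertex 1.3 0.2 3.3
  endloop
 endfacet
 facet normal 0.708 -0.550 0.443
  outer loop
   vertex 3.5 1.5 1.4
   vertex 1.3 0.2 3.3
   vertex 3.8 1.0 0.3
  endloop
 endfacet
 facet normal -0.888 0.422 0.182
  outer loop
   vertex 0.4 1.4 4.2
   vertex 1.1 2.7 4.6
   vertex 0.1 1.5 2.5
  endloop
 endfacet
 facet normal 0.294 -0.422 0.857
  outer loop
   vertex 0.4 1.4 4.2
   vertex 1.3 0.2 3.3
   vertex 1.1 2.7 4.6
  endloop
 endfacet
 facet normal -0.541 0.187 -0.820
  outer loop
   vertex 1.9 1.0 1.2
   vertex 0.1 1.5 2.5
   vertex 4.0 4.0 0.5
  endloop
 endfacet
 facet normal -0.426 0.088 -0.900
  outer loop
   vertex 1.9 1.0 1.2
   vertex 4.0 4.0 0.5
   vertex 3.8 1.0 0.3
  endloop
 endfacet
 facet normal -0.516 -0.741 -0.430
  outer loop
   vertex 1.9 1.0 1.2
   vertex 1.3 0.2 3.3
   vertex 0.1 1.5 2.5
  endloop
 endfacet
 facet normal -0.188 -0.899 -0.396
  outer loop
   vertex 1.9 1.0 1.2
   vertex 3.8 1.0 0.3
   vertex 1.3 0.2 3.3
  endloop
 endfacet
 facet normal -0.690 -0.713 -0.125
  outer loop
   vertex 0.4 1.0 3.7
   vertex 0.1 1.5 2.5
   vertex 1.3 0.2 3.3
  endloop
 endfacet
 facet normal -0.967 -0.199 0.159
  outer loop
   vertex 0.4 1.0 3.7
   vertex 0.4 1.4 4.2
   vertex 0.1 1.5 2.5
  endloop
 endfacet
 facet normal -0.384 -0.721 0.577
  outer loop
   vertex 0.4 1.0 3.7
   vertex 1.3 0.2 3.3
   vertex 0.4 1.4 4.2
  endloop
 endfacet
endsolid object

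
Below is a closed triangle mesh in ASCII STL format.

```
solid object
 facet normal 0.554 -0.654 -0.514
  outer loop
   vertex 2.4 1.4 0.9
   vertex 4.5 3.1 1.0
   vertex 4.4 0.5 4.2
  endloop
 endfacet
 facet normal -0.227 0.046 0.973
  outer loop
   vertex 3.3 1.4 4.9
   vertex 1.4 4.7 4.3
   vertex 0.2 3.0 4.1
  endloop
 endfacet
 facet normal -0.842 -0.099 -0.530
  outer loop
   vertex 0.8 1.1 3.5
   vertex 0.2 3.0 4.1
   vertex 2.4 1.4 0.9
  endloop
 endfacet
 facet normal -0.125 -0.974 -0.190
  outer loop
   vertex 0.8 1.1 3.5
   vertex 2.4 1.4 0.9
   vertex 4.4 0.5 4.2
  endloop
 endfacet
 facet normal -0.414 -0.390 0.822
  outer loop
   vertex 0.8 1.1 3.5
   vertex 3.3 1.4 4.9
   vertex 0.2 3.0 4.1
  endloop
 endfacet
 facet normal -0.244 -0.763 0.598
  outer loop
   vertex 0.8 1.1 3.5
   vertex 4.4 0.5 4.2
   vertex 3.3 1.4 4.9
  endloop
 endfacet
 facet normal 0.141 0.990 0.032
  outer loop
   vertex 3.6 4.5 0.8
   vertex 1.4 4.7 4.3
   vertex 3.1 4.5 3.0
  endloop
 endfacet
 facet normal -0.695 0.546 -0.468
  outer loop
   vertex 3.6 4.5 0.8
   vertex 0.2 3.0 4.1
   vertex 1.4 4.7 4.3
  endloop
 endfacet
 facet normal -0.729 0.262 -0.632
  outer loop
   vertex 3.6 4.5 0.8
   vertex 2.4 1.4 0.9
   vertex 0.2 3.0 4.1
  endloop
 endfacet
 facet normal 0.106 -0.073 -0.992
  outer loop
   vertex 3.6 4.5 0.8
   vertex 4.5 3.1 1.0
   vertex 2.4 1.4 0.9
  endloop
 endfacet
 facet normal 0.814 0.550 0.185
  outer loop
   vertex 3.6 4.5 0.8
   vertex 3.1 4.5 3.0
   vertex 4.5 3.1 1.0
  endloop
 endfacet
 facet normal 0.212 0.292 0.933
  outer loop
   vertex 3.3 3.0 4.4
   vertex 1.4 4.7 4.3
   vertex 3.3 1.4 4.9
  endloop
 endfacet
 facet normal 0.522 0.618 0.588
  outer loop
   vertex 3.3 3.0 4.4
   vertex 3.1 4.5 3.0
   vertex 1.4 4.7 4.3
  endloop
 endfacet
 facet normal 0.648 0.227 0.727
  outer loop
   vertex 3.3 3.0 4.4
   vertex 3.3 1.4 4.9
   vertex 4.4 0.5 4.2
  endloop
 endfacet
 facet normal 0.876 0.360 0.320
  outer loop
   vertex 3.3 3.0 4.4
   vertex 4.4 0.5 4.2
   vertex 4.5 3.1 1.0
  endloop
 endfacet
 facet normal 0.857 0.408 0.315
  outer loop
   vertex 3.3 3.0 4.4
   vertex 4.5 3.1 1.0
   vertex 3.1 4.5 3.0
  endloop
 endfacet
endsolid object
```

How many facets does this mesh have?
16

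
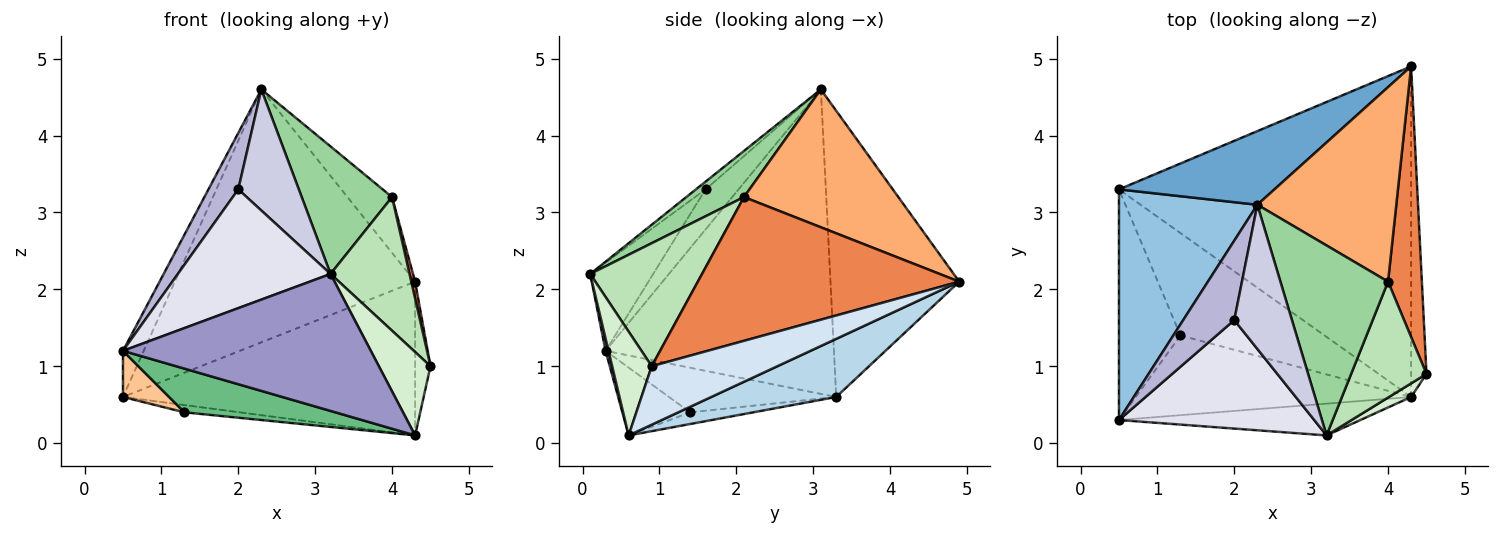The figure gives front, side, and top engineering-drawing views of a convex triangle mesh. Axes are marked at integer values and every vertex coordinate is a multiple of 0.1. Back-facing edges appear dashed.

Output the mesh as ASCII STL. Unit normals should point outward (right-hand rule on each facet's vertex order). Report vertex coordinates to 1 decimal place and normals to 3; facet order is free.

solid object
 facet normal -0.458 0.854 0.249
  outer loop
   vertex 2.3 3.1 4.6
   vertex 4.3 4.9 2.1
   vertex 0.5 3.3 0.6
  endloop
 endfacet
 facet normal -0.907 0.082 0.412
  outer loop
   vertex 0.5 0.3 1.2
   vertex 2.3 3.1 4.6
   vertex 0.5 3.3 0.6
  endloop
 endfacet
 facet normal 0.177 0.415 -0.892
  outer loop
   vertex 4.3 0.6 0.1
   vertex 0.5 3.3 0.6
   vertex 4.3 4.9 2.1
  endloop
 endfacet
 facet normal 0.960 0.117 -0.253
  outer loop
   vertex 4.3 0.6 0.1
   vertex 4.3 4.9 2.1
   vertex 4.5 0.9 1.0
  endloop
 endfacet
 facet normal 0.973 -0.014 0.229
  outer loop
   vertex 4.0 2.1 3.2
   vertex 4.5 0.9 1.0
   vertex 4.3 4.9 2.1
  endloop
 endfacet
 facet normal 0.690 0.199 0.696
  outer loop
   vertex 4.0 2.1 3.2
   vertex 4.3 4.9 2.1
   vertex 2.3 3.1 4.6
  endloop
 endfacet
 facet normal -0.579 -0.160 -0.799
  outer loop
   vertex 1.3 1.4 0.4
   vertex 0.5 0.3 1.2
   vertex 0.5 3.3 0.6
  endloop
 endfacet
 facet normal -0.081 0.071 -0.994
  outer loop
   vertex 1.3 1.4 0.4
   vertex 0.5 3.3 0.6
   vertex 4.3 0.6 0.1
  endloop
 endfacet
 facet normal -0.211 -0.470 -0.857
  outer loop
   vertex 1.3 1.4 0.4
   vertex 4.3 0.6 0.1
   vertex 0.5 0.3 1.2
  endloop
 endfacet
 facet normal 0.335 -0.525 0.782
  outer loop
   vertex 3.2 0.1 2.2
   vertex 4.0 2.1 3.2
   vertex 2.3 3.1 4.6
  endloop
 endfacet
 facet normal 0.731 -0.516 0.447
  outer loop
   vertex 3.2 0.1 2.2
   vertex 4.5 0.9 1.0
   vertex 4.0 2.1 3.2
  endloop
 endfacet
 facet normal 0.603 -0.787 0.128
  outer loop
   vertex 3.2 0.1 2.2
   vertex 4.3 0.6 0.1
   vertex 4.5 0.9 1.0
  endloop
 endfacet
 facet normal 0.012 -0.974 -0.226
  outer loop
   vertex 3.2 0.1 2.2
   vertex 0.5 0.3 1.2
   vertex 4.3 0.6 0.1
  endloop
 endfacet
 facet normal -0.539 -0.487 0.687
  outer loop
   vertex 2.0 1.6 3.3
   vertex 2.3 3.1 4.6
   vertex 0.5 0.3 1.2
  endloop
 endfacet
 facet normal -0.102 -0.640 0.762
  outer loop
   vertex 2.0 1.6 3.3
   vertex 3.2 0.1 2.2
   vertex 2.3 3.1 4.6
  endloop
 endfacet
 facet normal -0.291 -0.706 0.645
  outer loop
   vertex 2.0 1.6 3.3
   vertex 0.5 0.3 1.2
   vertex 3.2 0.1 2.2
  endloop
 endfacet
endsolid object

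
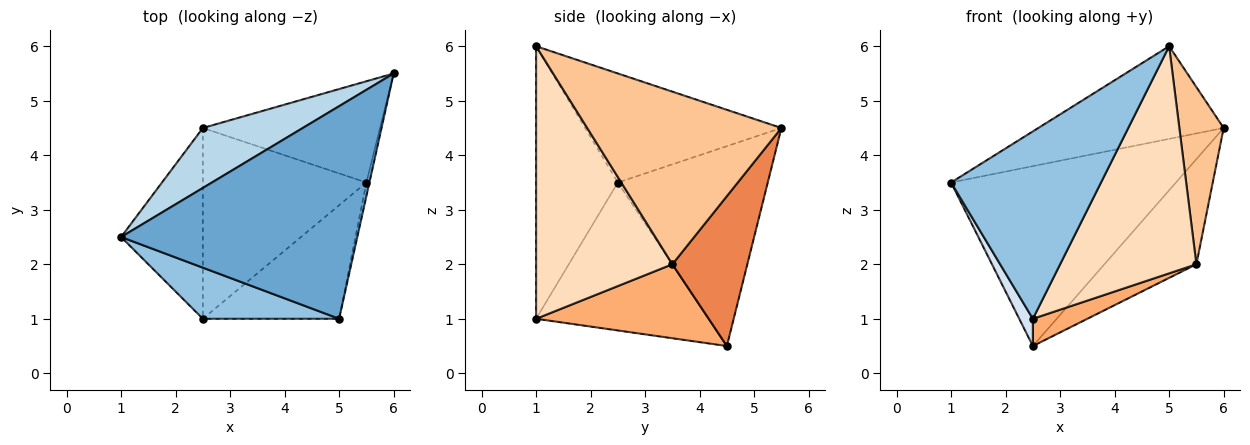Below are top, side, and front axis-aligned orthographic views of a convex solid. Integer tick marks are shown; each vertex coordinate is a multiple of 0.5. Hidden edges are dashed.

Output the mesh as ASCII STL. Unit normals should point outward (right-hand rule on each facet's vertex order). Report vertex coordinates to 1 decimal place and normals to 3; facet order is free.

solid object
 facet normal -0.390 0.368 0.844
  outer loop
   vertex 5.0 1.0 6.0
   vertex 6.0 5.5 4.5
   vertex 1.0 2.5 3.5
  endloop
 endfacet
 facet normal -0.466 -0.854 0.233
  outer loop
   vertex 2.5 1.0 1.0
   vertex 5.0 1.0 6.0
   vertex 1.0 2.5 3.5
  endloop
 endfacet
 facet normal -0.535 0.802 0.267
  outer loop
   vertex 2.5 4.5 0.5
   vertex 1.0 2.5 3.5
   vertex 6.0 5.5 4.5
  endloop
 endfacet
 facet normal -0.873 -0.069 -0.483
  outer loop
   vertex 2.5 4.5 0.5
   vertex 2.5 1.0 1.0
   vertex 1.0 2.5 3.5
  endloop
 endfacet
 facet normal 0.506 0.621 -0.598
  outer loop
   vertex 5.5 3.5 2.0
   vertex 2.5 4.5 0.5
   vertex 6.0 5.5 4.5
  endloop
 endfacet
 facet normal 0.409 -0.129 -0.903
  outer loop
   vertex 5.5 3.5 2.0
   vertex 2.5 1.0 1.0
   vertex 2.5 4.5 0.5
  endloop
 endfacet
 facet normal 0.975 -0.222 -0.017
  outer loop
   vertex 5.5 3.5 2.0
   vertex 6.0 5.5 4.5
   vertex 5.0 1.0 6.0
  endloop
 endfacet
 facet normal 0.667 -0.667 -0.333
  outer loop
   vertex 5.5 3.5 2.0
   vertex 5.0 1.0 6.0
   vertex 2.5 1.0 1.0
  endloop
 endfacet
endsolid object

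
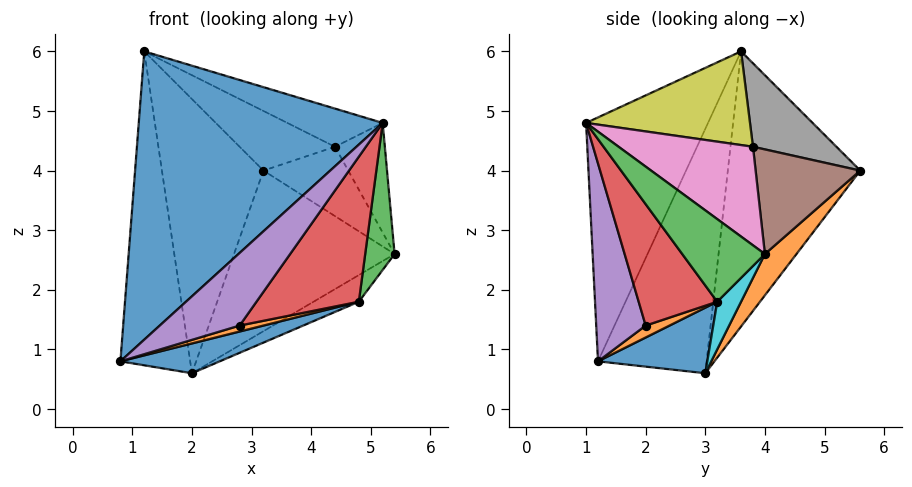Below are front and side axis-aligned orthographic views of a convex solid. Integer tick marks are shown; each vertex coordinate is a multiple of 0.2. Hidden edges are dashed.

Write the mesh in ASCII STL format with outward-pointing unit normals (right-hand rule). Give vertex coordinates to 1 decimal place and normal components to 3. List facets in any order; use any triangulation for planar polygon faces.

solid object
 facet normal -0.408 -0.816 0.408
  outer loop
   vertex 1.2 3.6 6.0
   vertex 0.8 1.2 0.8
   vertex 5.2 1.0 4.8
  endloop
 endfacet
 facet normal 0.149 0.759 -0.633
  outer loop
   vertex 2.0 3.0 0.6
   vertex 3.2 5.6 4.0
   vertex 5.4 4.0 2.6
  endloop
 endfacet
 facet normal -0.827 0.531 -0.182
  outer loop
   vertex 2.0 3.0 0.6
   vertex 0.8 1.2 0.8
   vertex 1.2 3.6 6.0
  endloop
 endfacet
 facet normal -0.780 0.598 -0.182
  outer loop
   vertex 2.0 3.0 0.6
   vertex 1.2 3.6 6.0
   vertex 3.2 5.6 4.0
  endloop
 endfacet
 facet normal 0.447 -0.722 -0.528
  outer loop
   vertex 2.8 2.0 1.4
   vertex 5.2 1.0 4.8
   vertex 0.8 1.2 0.8
  endloop
 endfacet
 facet normal 0.695 0.563 0.448
  outer loop
   vertex 4.4 3.8 4.4
   vertex 5.4 4.0 2.6
   vertex 3.2 5.6 4.0
  endloop
 endfacet
 facet normal 0.818 0.304 0.488
  outer loop
   vertex 4.4 3.8 4.4
   vertex 5.2 1.0 4.8
   vertex 5.4 4.0 2.6
  endloop
 endfacet
 facet normal 0.381 0.435 0.816
  outer loop
   vertex 4.4 3.8 4.4
   vertex 3.2 5.6 4.0
   vertex 1.2 3.6 6.0
  endloop
 endfacet
 facet normal 0.421 0.245 0.873
  outer loop
   vertex 4.4 3.8 4.4
   vertex 1.2 3.6 6.0
   vertex 5.2 1.0 4.8
  endloop
 endfacet
 facet normal 0.293 0.557 -0.777
  outer loop
   vertex 4.8 3.2 1.8
   vertex 2.0 3.0 0.6
   vertex 5.4 4.0 2.6
  endloop
 endfacet
 facet normal 0.390 -0.354 -0.850
  outer loop
   vertex 4.8 3.2 1.8
   vertex 0.8 1.2 0.8
   vertex 2.0 3.0 0.6
  endloop
 endfacet
 facet normal 0.408 -0.408 -0.816
  outer loop
   vertex 4.8 3.2 1.8
   vertex 2.8 2.0 1.4
   vertex 0.8 1.2 0.8
  endloop
 endfacet
 facet normal 0.883 -0.314 -0.348
  outer loop
   vertex 4.8 3.2 1.8
   vertex 5.4 4.0 2.6
   vertex 5.2 1.0 4.8
  endloop
 endfacet
 facet normal 0.507 -0.661 -0.553
  outer loop
   vertex 4.8 3.2 1.8
   vertex 5.2 1.0 4.8
   vertex 2.8 2.0 1.4
  endloop
 endfacet
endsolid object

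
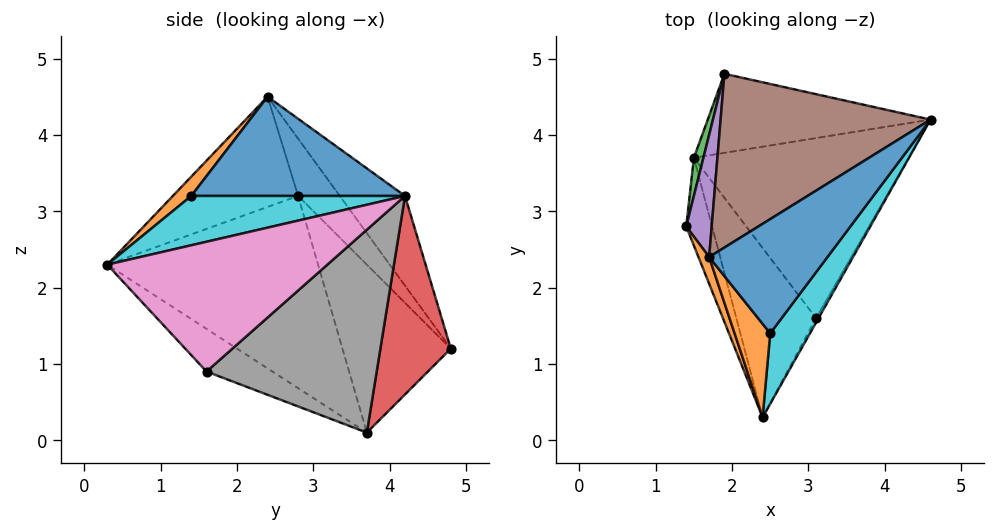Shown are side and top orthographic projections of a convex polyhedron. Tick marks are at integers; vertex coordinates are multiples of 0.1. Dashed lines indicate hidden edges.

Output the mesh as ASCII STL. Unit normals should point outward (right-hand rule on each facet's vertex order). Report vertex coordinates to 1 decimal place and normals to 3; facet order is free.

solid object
 facet normal -0.936 -0.329 -0.126
  outer loop
   vertex 1.5 3.7 0.1
   vertex 2.4 0.3 2.3
   vertex 1.4 2.8 3.2
  endloop
 endfacet
 facet normal -0.913 -0.397 0.089
  outer loop
   vertex 1.7 2.4 4.5
   vertex 1.4 2.8 3.2
   vertex 2.4 0.3 2.3
  endloop
 endfacet
 facet normal -0.955 0.293 0.054
  outer loop
   vertex 1.9 4.8 1.2
   vertex 1.5 3.7 0.1
   vertex 1.4 2.8 3.2
  endloop
 endfacet
 facet normal 0.594 0.451 -0.667
  outer loop
   vertex 1.9 4.8 1.2
   vertex 4.6 4.2 3.2
   vertex 1.5 3.7 0.1
  endloop
 endfacet
 facet normal -0.772 0.536 0.343
  outer loop
   vertex 1.9 4.8 1.2
   vertex 1.4 2.8 3.2
   vertex 1.7 2.4 4.5
  endloop
 endfacet
 facet normal -0.240 0.792 0.561
  outer loop
   vertex 1.9 4.8 1.2
   vertex 1.7 2.4 4.5
   vertex 4.6 4.2 3.2
  endloop
 endfacet
 facet normal 0.873 -0.488 -0.017
  outer loop
   vertex 3.1 1.6 0.9
   vertex 4.6 4.2 3.2
   vertex 2.4 0.3 2.3
  endloop
 endfacet
 facet normal 0.667 0.239 -0.706
  outer loop
   vertex 3.1 1.6 0.9
   vertex 1.5 3.7 0.1
   vertex 4.6 4.2 3.2
  endloop
 endfacet
 facet normal -0.387 -0.571 -0.724
  outer loop
   vertex 3.1 1.6 0.9
   vertex 2.4 0.3 2.3
   vertex 1.5 3.7 0.1
  endloop
 endfacet
 facet normal 0.672 -0.504 0.542
  outer loop
   vertex 2.5 1.4 3.2
   vertex 2.4 0.3 2.3
   vertex 4.6 4.2 3.2
  endloop
 endfacet
 facet normal 0.579 -0.434 0.690
  outer loop
   vertex 2.5 1.4 3.2
   vertex 4.6 4.2 3.2
   vertex 1.7 2.4 4.5
  endloop
 endfacet
 facet normal 0.378 -0.607 0.699
  outer loop
   vertex 2.5 1.4 3.2
   vertex 1.7 2.4 4.5
   vertex 2.4 0.3 2.3
  endloop
 endfacet
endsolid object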